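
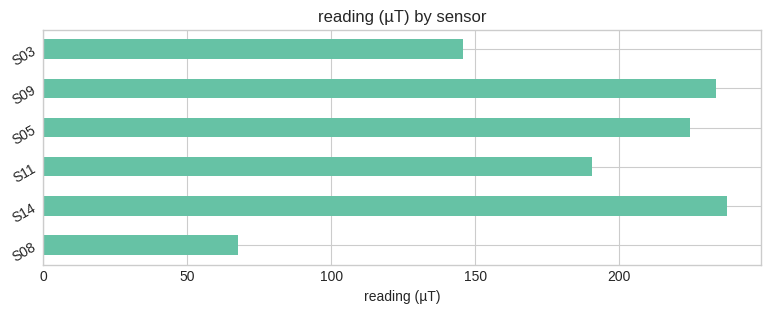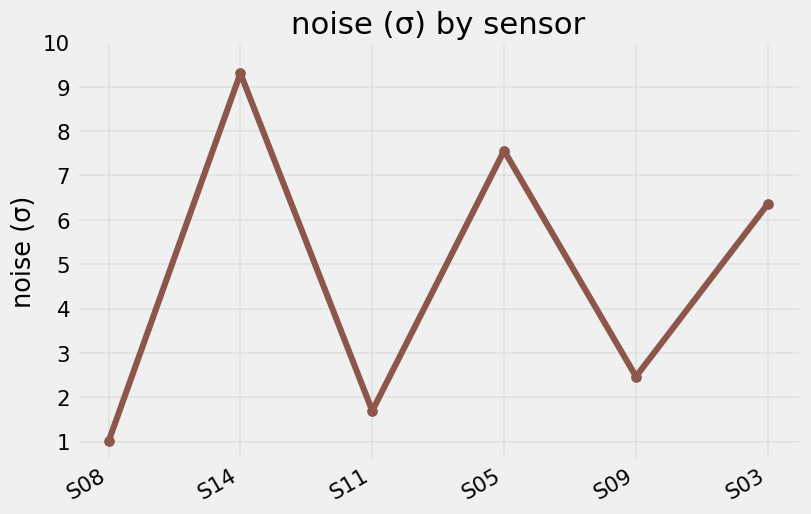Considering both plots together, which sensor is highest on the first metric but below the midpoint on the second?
S09

Chart 2 median noise (σ) ≈ 4; below-median sensors: S08, S11, S09. Among those, S09 has the highest reading (µT) (≈ 225).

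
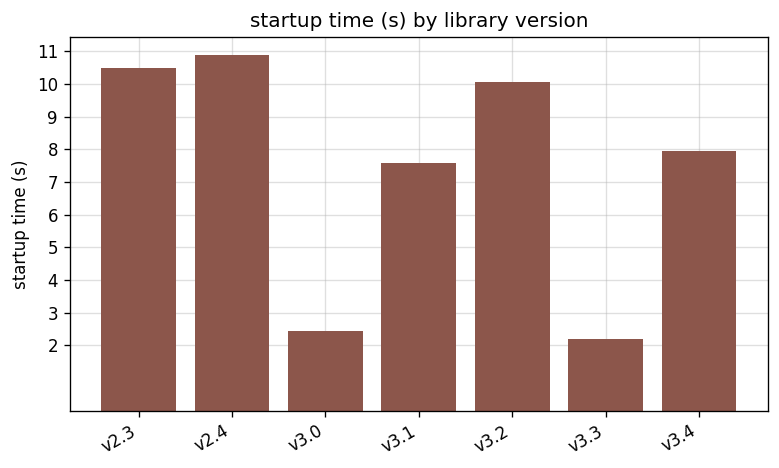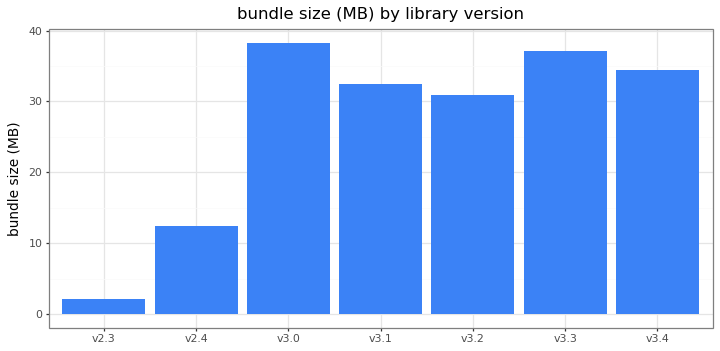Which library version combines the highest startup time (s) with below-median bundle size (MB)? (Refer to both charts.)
Chart 2 median bundle size (MB) ≈ 30; below-median library versions: v2.3, v2.4, v3.2. Among those, v2.4 has the highest startup time (s) (≈ 11).

v2.4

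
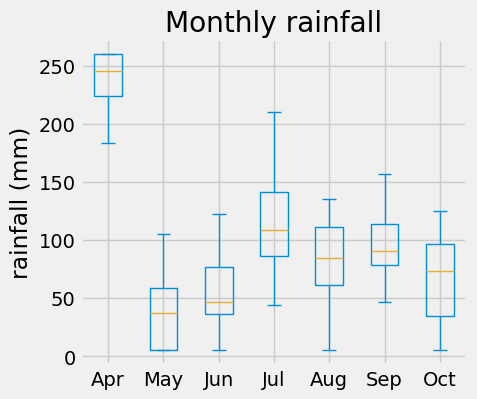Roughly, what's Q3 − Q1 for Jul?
≈ 60

Q3 ≈ 140, Q1 ≈ 80; IQR ≈ 60.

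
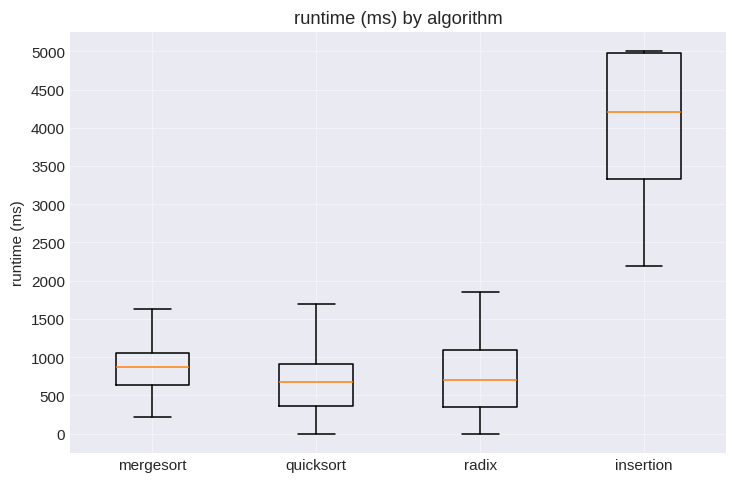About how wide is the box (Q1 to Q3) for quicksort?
Q3 ≈ 1000, Q1 ≈ 500; IQR ≈ 500.

≈ 500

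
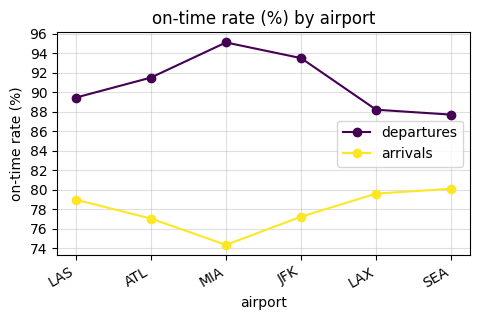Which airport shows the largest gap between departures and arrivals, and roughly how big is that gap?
MIA: departures ≈ 96, arrivals ≈ 74 → gap ≈ 22. Next-largest (JFK) is only ≈ 16.

MIA, ≈ 22 %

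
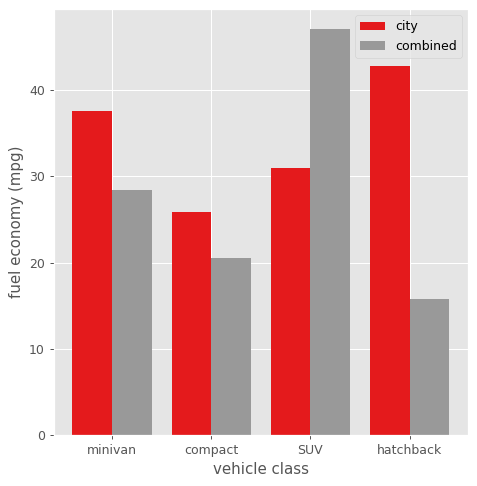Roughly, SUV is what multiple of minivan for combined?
SUV ≈ 45, minivan ≈ 30; 45/30 ≈ 1.5.

≈ 1.5×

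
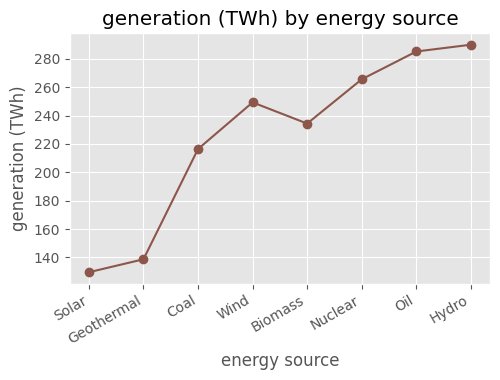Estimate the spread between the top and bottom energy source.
Max Hydro ≈ 300, min Solar ≈ 120; range ≈ 180.

≈ 180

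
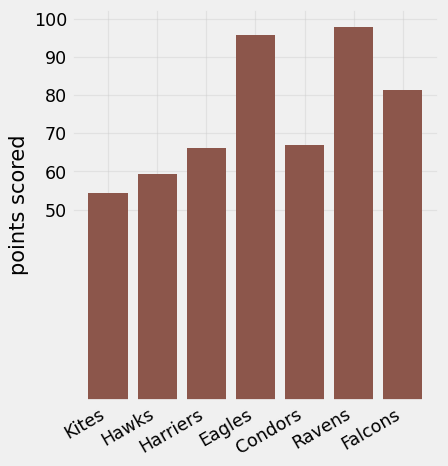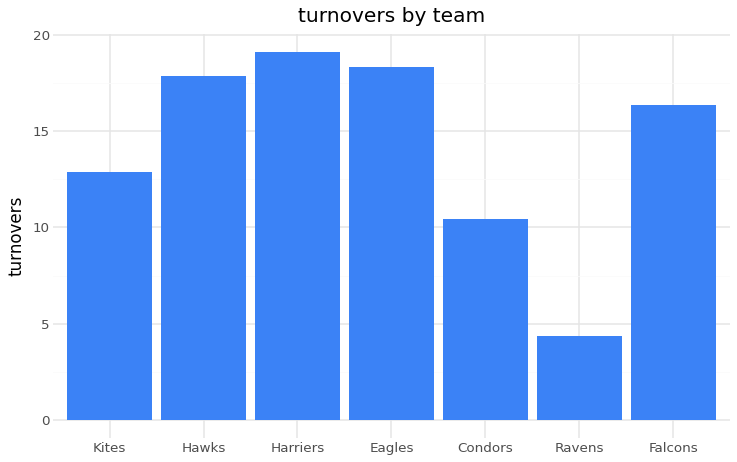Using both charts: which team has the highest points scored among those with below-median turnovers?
Chart 2 median turnovers ≈ 16; below-median teams: Kites, Condors, Ravens. Among those, Ravens has the highest points scored (≈ 100).

Ravens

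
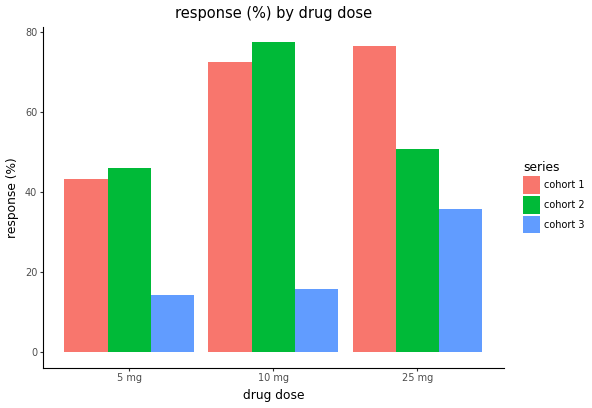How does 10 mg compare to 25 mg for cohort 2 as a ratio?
≈ 1.6×

10 mg ≈ 80, 25 mg ≈ 50; 80/50 ≈ 1.6.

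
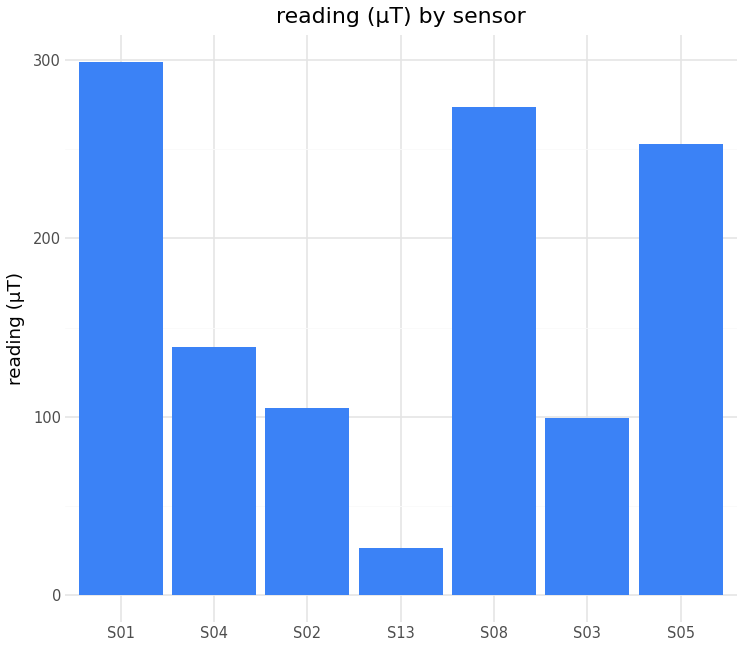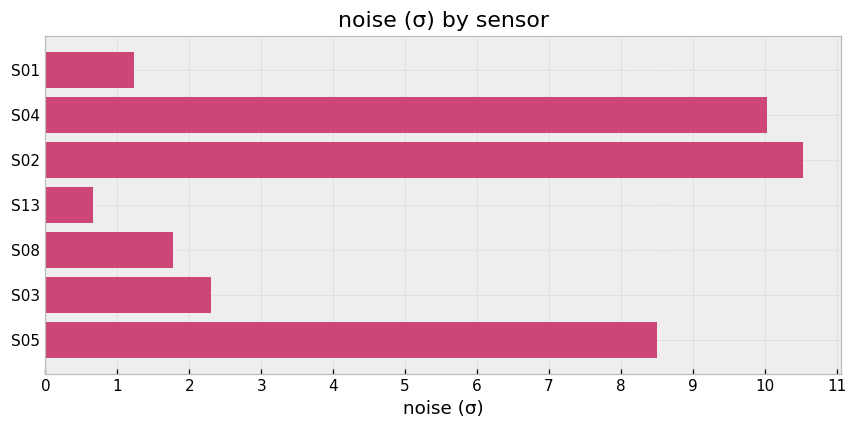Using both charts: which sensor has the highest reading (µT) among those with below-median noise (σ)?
Chart 2 median noise (σ) ≈ 2; below-median sensors: S01, S13, S08. Among those, S01 has the highest reading (µT) (≈ 300).

S01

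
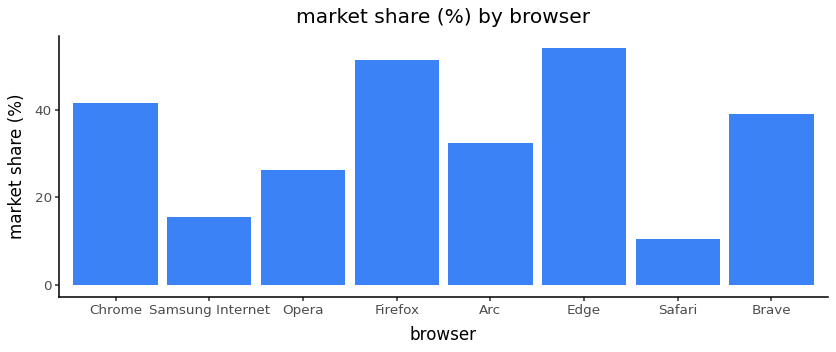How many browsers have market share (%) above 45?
2

Above 45: Firefox, Edge.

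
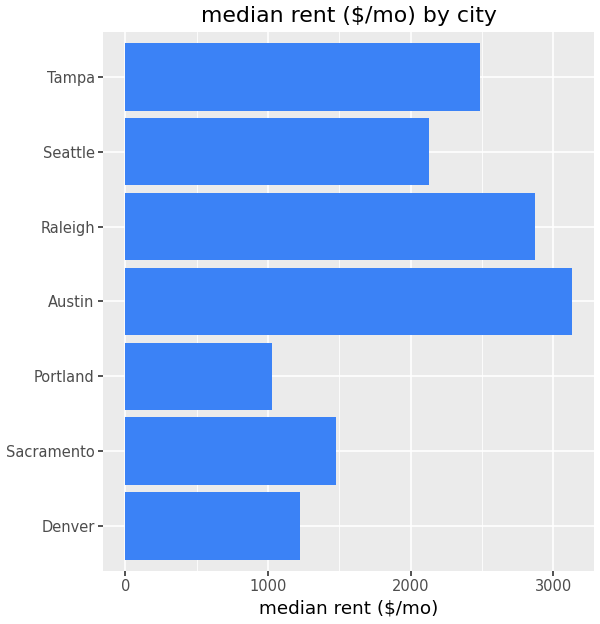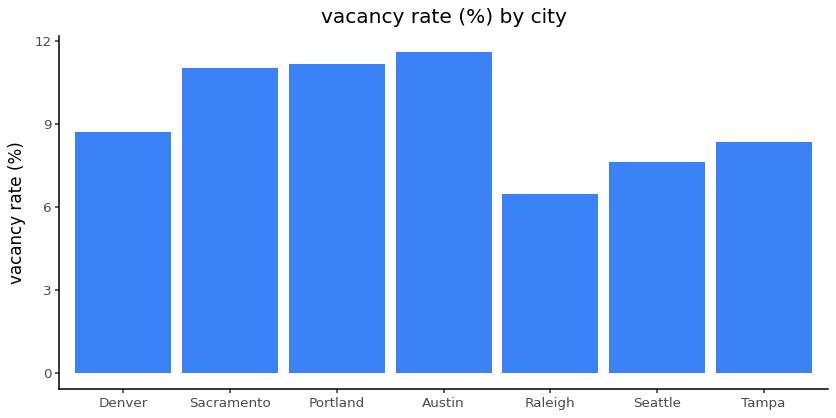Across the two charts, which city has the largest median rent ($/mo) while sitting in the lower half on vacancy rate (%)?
Raleigh

Chart 2 median vacancy rate (%) ≈ 8; below-median cities: Raleigh, Seattle, Tampa. Among those, Raleigh has the highest median rent ($/mo) (≈ 3000).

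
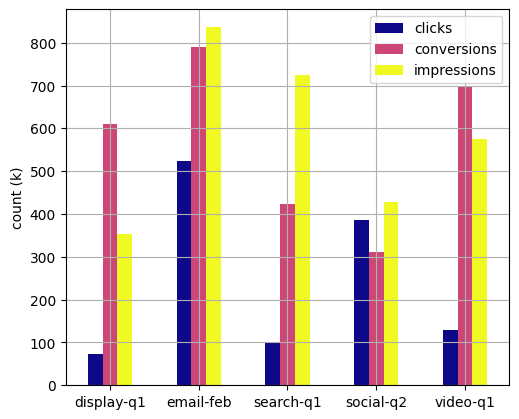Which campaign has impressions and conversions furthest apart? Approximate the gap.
search-q1: impressions ≈ 700, conversions ≈ 400 → gap ≈ 300. Next-largest (display-q1) is only ≈ 200.

search-q1, ≈ 300 k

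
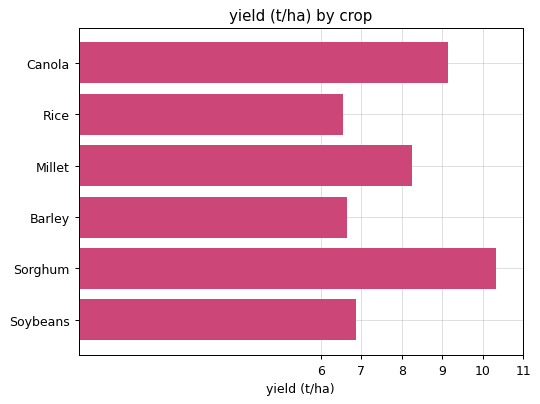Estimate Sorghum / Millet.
≈ 1.25×

Sorghum ≈ 10, Millet ≈ 8; 10/8 ≈ 1.25.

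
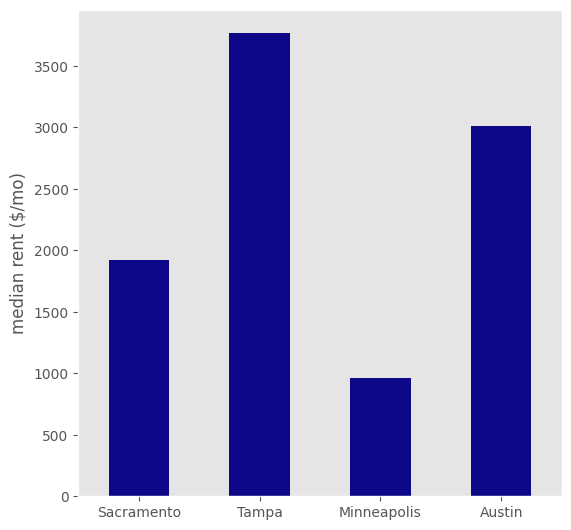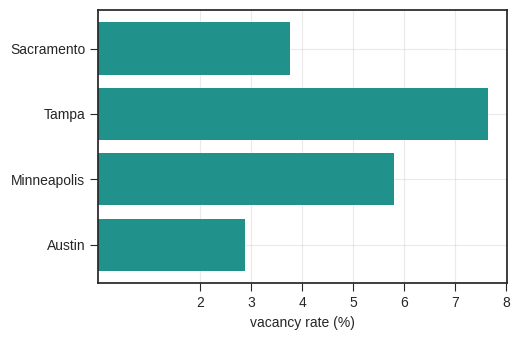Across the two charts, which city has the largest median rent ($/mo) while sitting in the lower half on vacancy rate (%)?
Austin

Chart 2 median vacancy rate (%) ≈ 5; below-median cities: Sacramento, Austin. Among those, Austin has the highest median rent ($/mo) (≈ 3000).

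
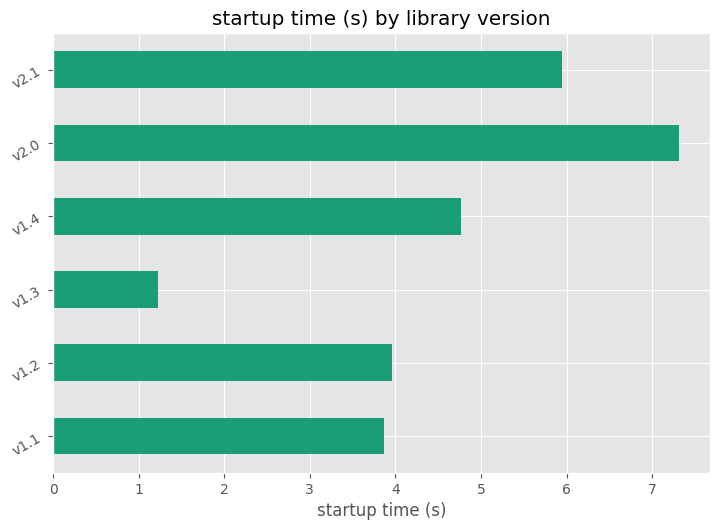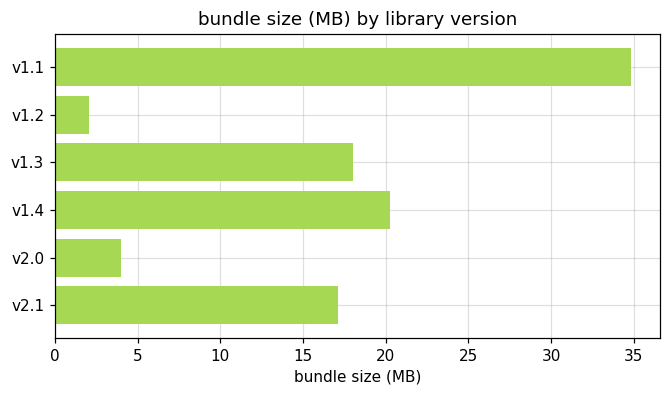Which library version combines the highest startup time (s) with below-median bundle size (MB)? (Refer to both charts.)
v2.0

Chart 2 median bundle size (MB) ≈ 20; below-median library versions: v1.2, v2.0, v2.1. Among those, v2.0 has the highest startup time (s) (≈ 7).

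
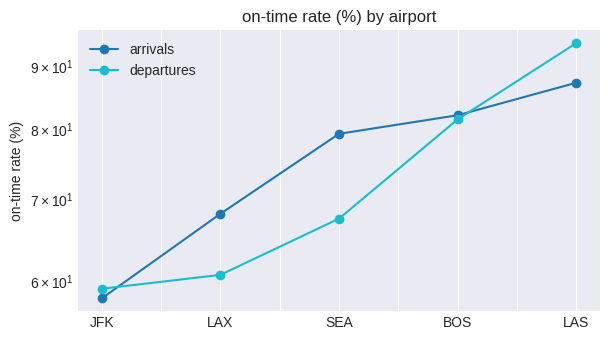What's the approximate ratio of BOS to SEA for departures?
BOS ≈ 80, SEA ≈ 70; 80/70 ≈ 1.14.

≈ 1.14×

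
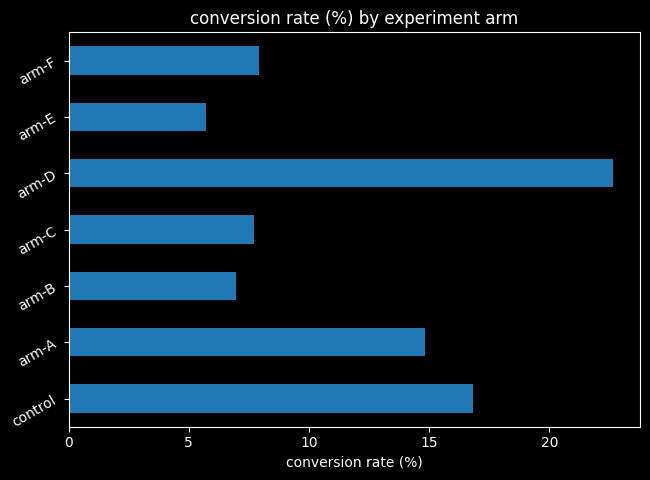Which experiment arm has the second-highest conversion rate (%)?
control

Top 3: arm-D ≈ 22, control ≈ 16, arm-A ≈ 14.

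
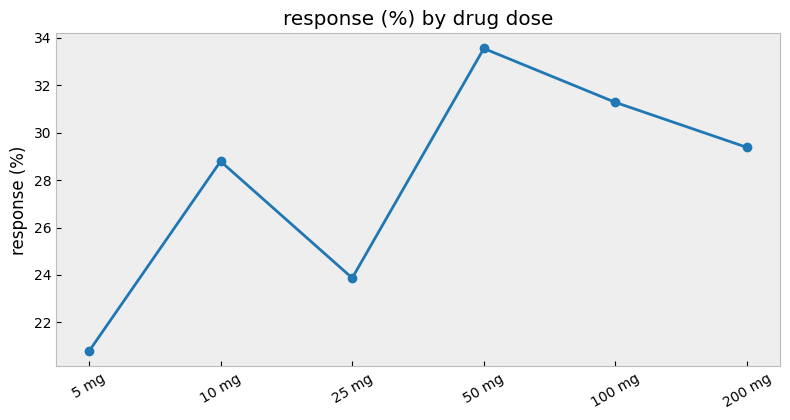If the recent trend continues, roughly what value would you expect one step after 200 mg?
Last three: 34, 32, 30 → slope ≈ -2/step → next ≈ 28.

≈ 28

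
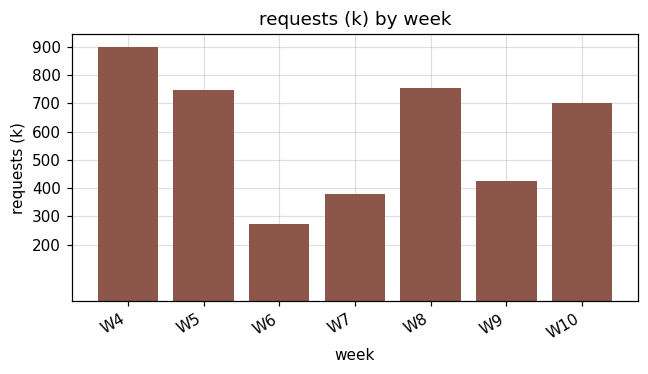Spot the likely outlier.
W6

W6 ≈ 300; the rest sit between ≈ 400 and ≈ 900.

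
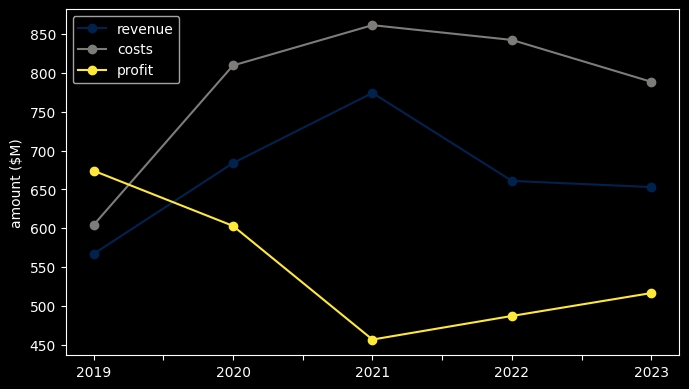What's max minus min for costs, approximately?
≈ 250

Max 2021 ≈ 850, min 2019 ≈ 600; range ≈ 250.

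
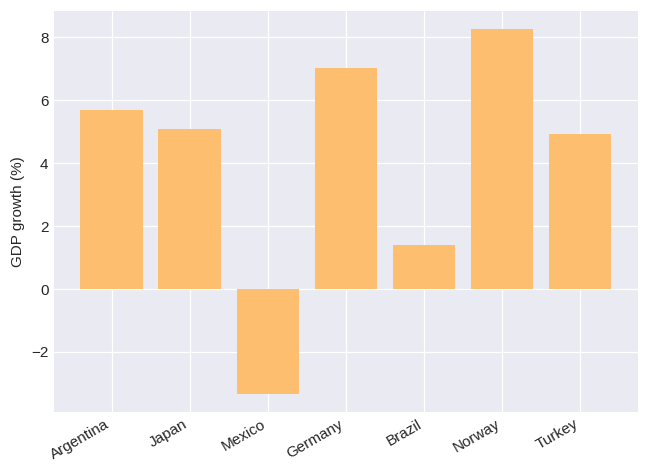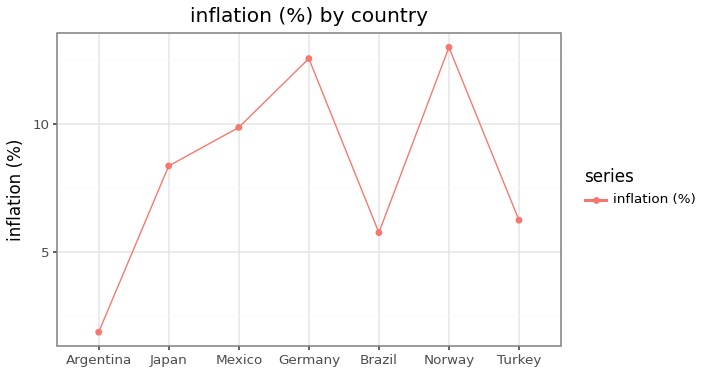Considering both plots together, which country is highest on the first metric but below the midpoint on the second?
Chart 2 median inflation (%) ≈ 8; below-median countries: Argentina, Brazil, Turkey. Among those, Argentina has the highest GDP growth (%) (≈ 6).

Argentina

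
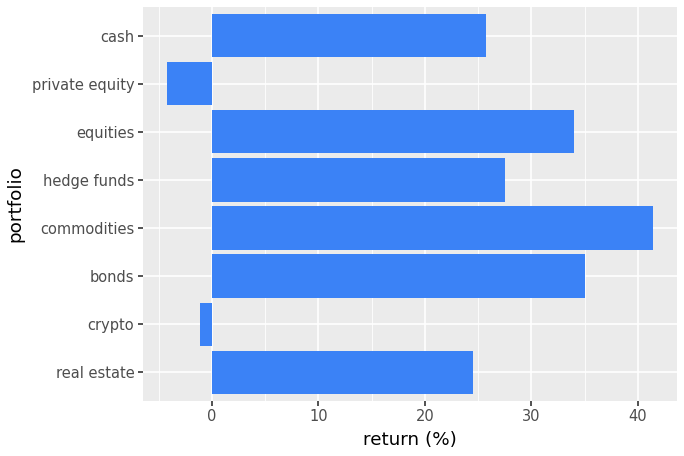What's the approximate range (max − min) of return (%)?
≈ 45

Max commodities ≈ 40, min private equity ≈ -5; range ≈ 45.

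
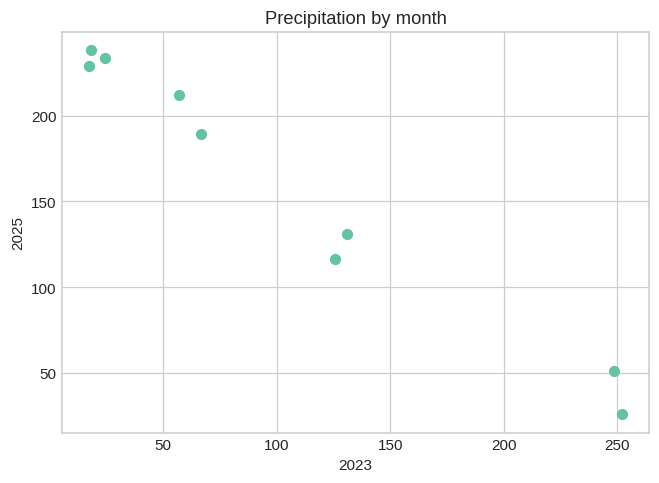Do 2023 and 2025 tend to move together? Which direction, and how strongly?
negative, strong

Points are negatively correlated; strong (|r| ≈ 1.0).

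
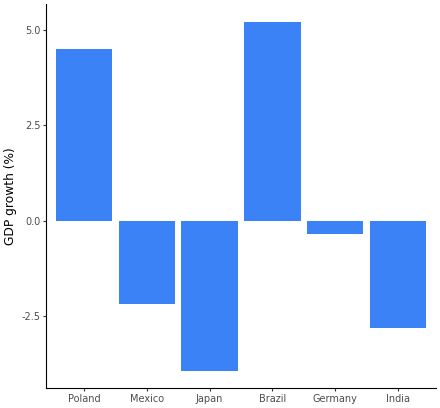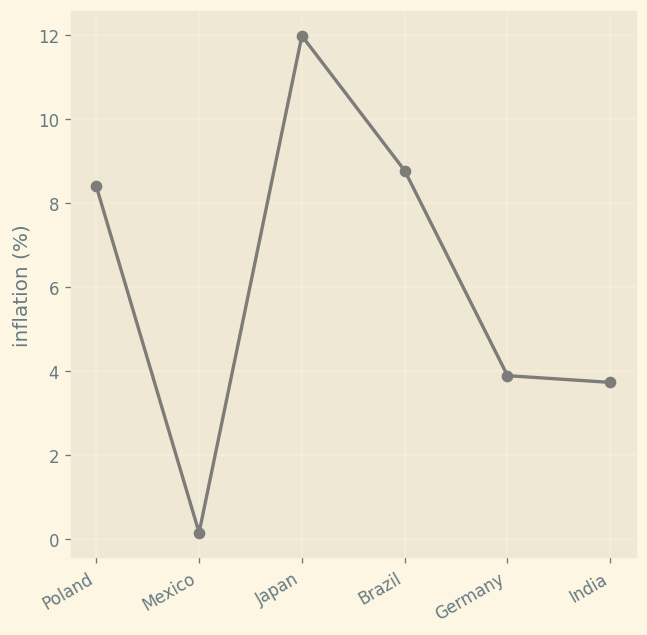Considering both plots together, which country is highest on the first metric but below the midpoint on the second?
Germany

Chart 2 median inflation (%) ≈ 6; below-median countries: Mexico, Germany, India. Among those, Germany has the highest GDP growth (%) (≈ -0.5).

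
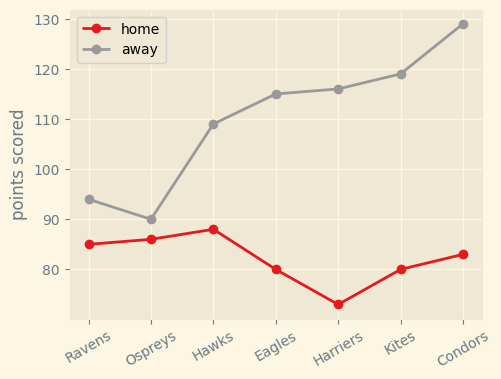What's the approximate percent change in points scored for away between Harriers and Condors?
Harriers ≈ 115, Condors ≈ 130; (130 − 115) / 115 ≈ +13%.

≈ +13%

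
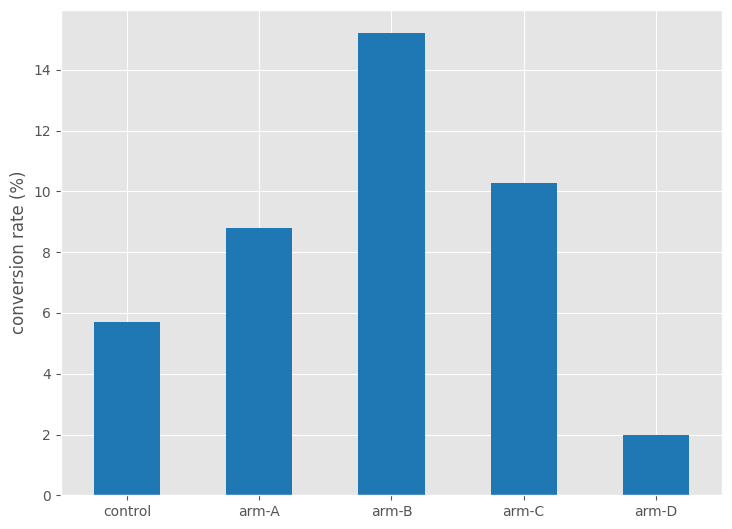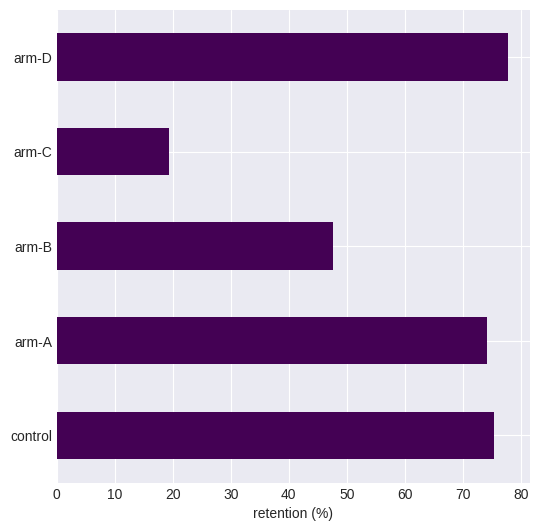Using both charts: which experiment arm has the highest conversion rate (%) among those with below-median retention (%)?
arm-B

Chart 2 median retention (%) ≈ 70; below-median experiment arms: arm-B, arm-C. Among those, arm-B has the highest conversion rate (%) (≈ 16).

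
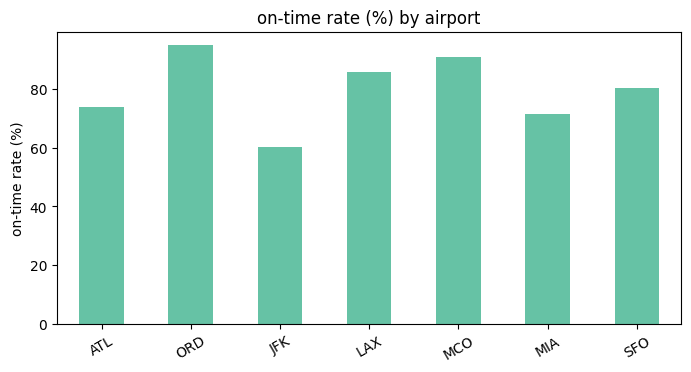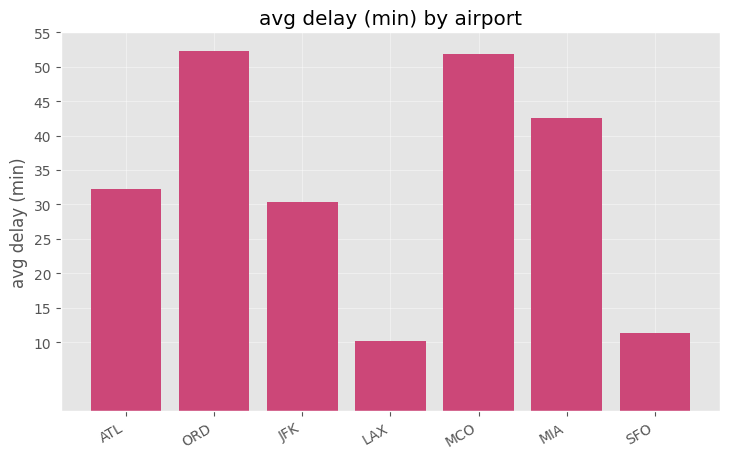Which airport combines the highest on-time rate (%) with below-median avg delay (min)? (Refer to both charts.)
Chart 2 median avg delay (min) ≈ 30; below-median airports: JFK, LAX, SFO. Among those, LAX has the highest on-time rate (%) (≈ 90).

LAX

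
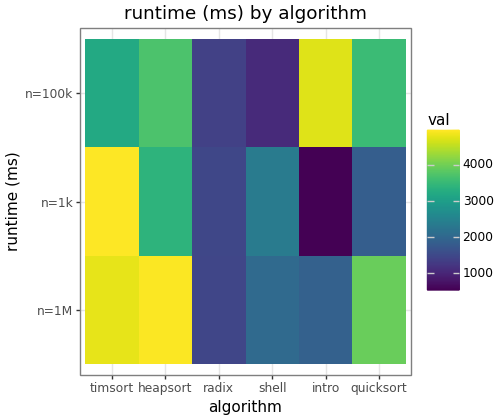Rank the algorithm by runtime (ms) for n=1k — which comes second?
Top 3 for n=1k: timsort ≈ 5000, heapsort ≈ 3500, shell ≈ 2500.

heapsort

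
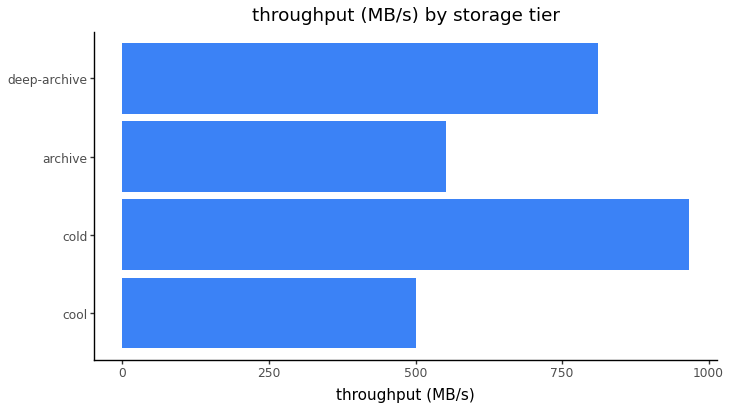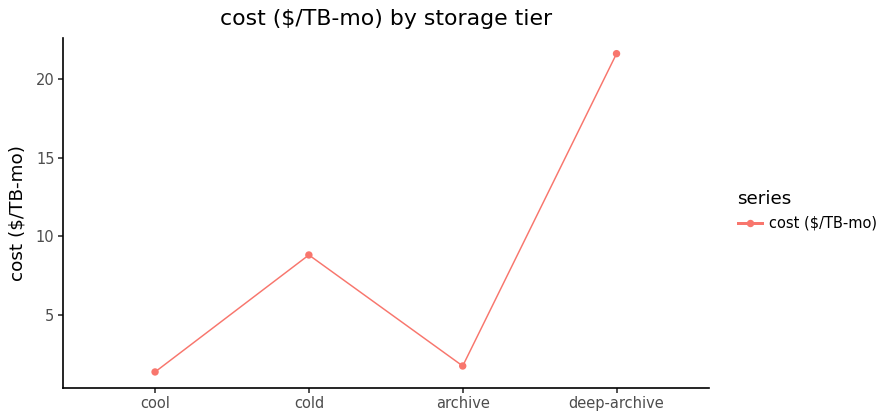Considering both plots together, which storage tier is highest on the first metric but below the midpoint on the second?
Chart 2 median cost ($/TB-mo) ≈ 6; below-median storage tiers: cool, archive. Among those, archive has the highest throughput (MB/s) (≈ 600).

archive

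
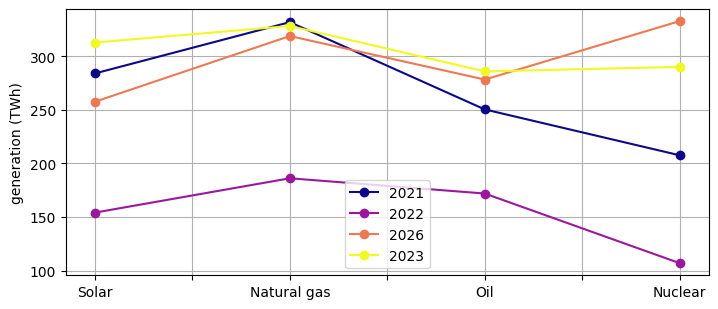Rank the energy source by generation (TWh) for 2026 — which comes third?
Oil

Top 4 for 2026: Nuclear ≈ 340, Natural gas ≈ 320, Oil ≈ 280, Solar ≈ 260.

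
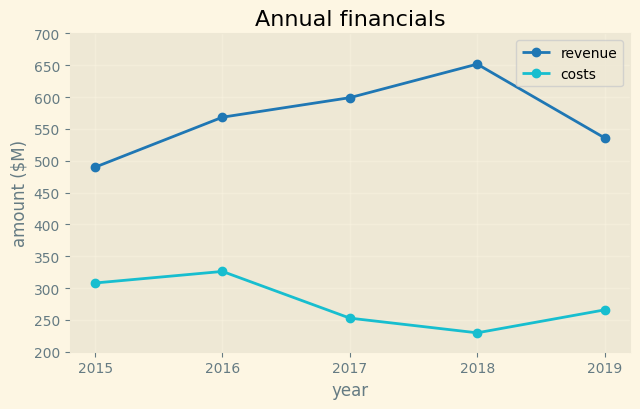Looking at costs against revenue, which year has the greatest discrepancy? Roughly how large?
2018, ≈ 400 $M

2018: costs ≈ 250, revenue ≈ 650 → gap ≈ 400. Next-largest (2017) is only ≈ 350.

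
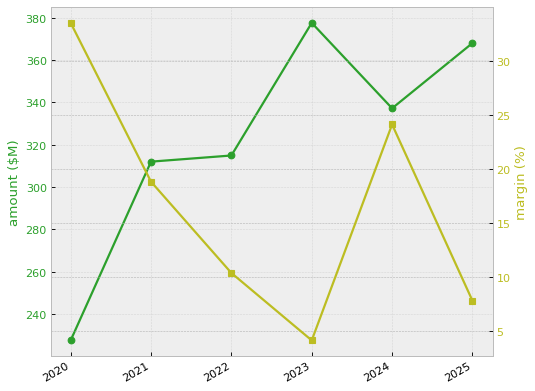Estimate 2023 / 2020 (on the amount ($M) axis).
≈ 1.73×

2023 ≈ 380, 2020 ≈ 220; 380/220 ≈ 1.73.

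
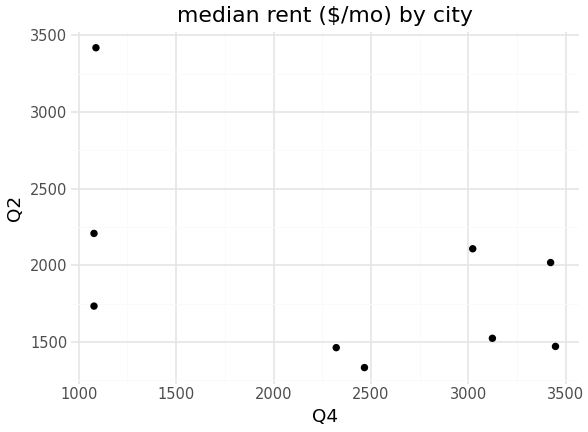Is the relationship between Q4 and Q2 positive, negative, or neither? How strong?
Points are negatively correlated; moderate (|r| ≈ 0.5).

negative, moderate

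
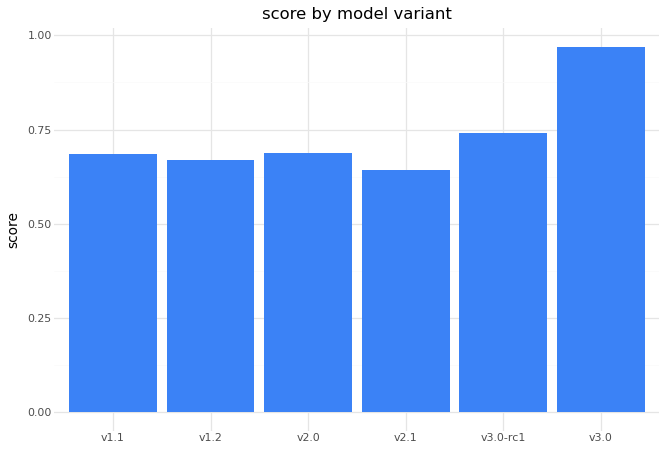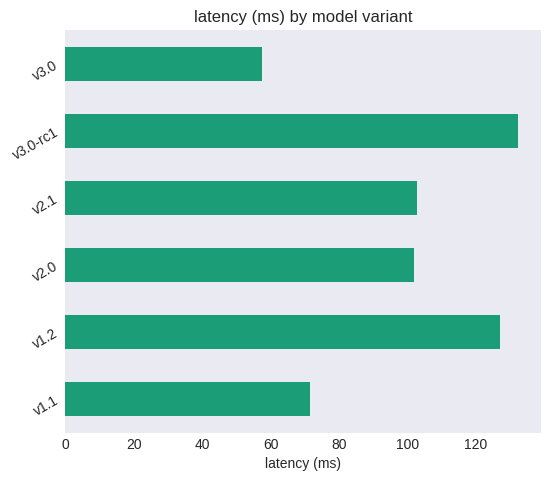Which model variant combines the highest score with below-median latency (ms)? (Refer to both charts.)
v3.0

Chart 2 median latency (ms) ≈ 100; below-median model variants: v1.1, v2.0, v3.0. Among those, v3.0 has the highest score (≈ 1).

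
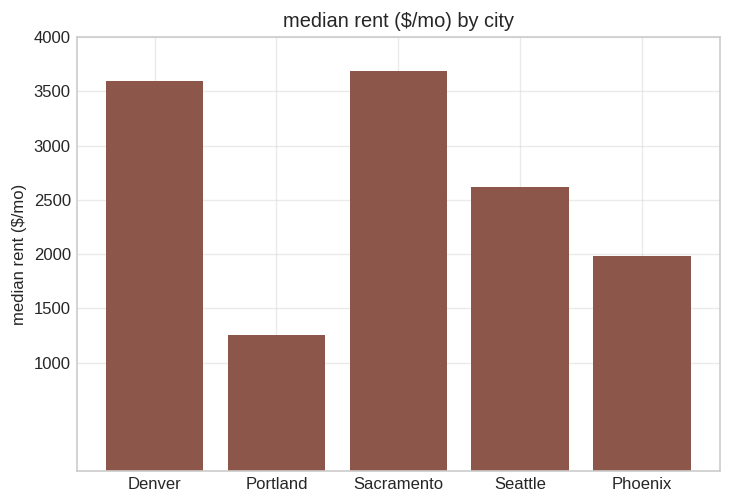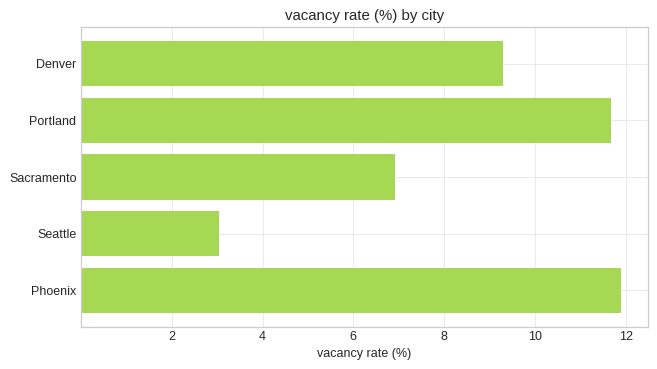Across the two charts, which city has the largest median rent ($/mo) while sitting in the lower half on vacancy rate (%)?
Sacramento

Chart 2 median vacancy rate (%) ≈ 10; below-median cities: Sacramento, Seattle. Among those, Sacramento has the highest median rent ($/mo) (≈ 3500).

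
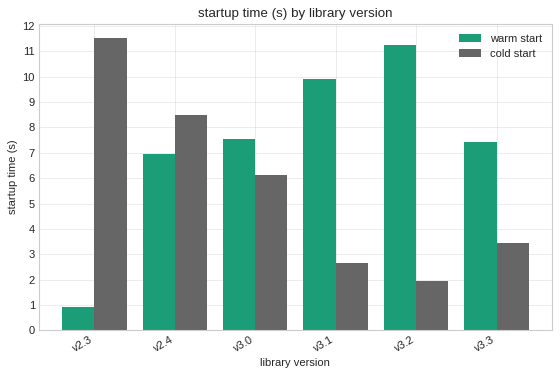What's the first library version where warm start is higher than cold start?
v2.4: warm start ≈ 7 vs cold start ≈ 8 (not yet); v3.0: warm start ≈ 8 vs cold start ≈ 6 (first crossover).

v3.0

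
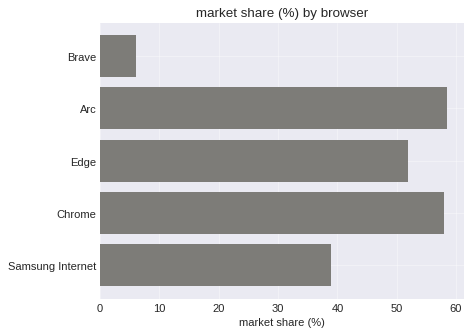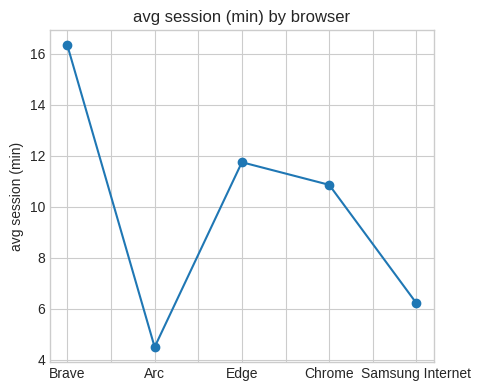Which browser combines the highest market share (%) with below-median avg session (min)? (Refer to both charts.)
Chart 2 median avg session (min) ≈ 10; below-median browsers: Arc, Samsung Internet. Among those, Arc has the highest market share (%) (≈ 60).

Arc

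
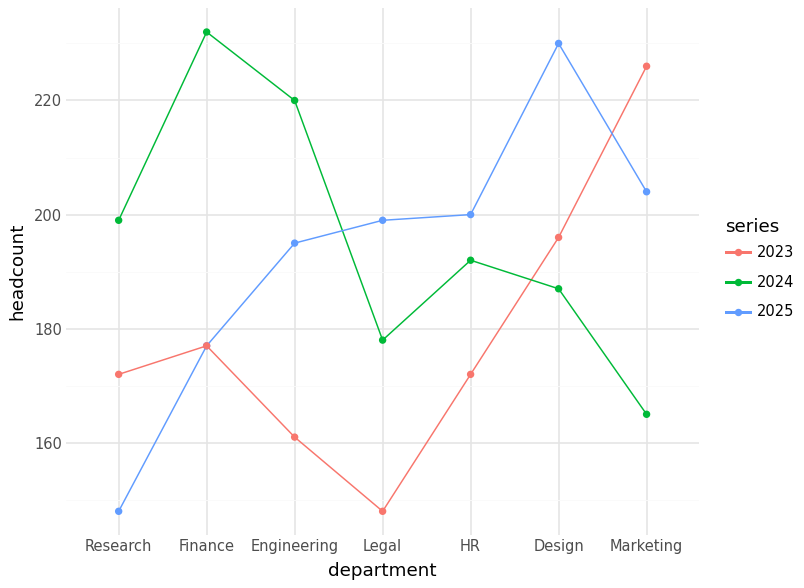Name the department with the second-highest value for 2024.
Top 3 for 2024: Finance ≈ 230, Engineering ≈ 220, Research ≈ 200.

Engineering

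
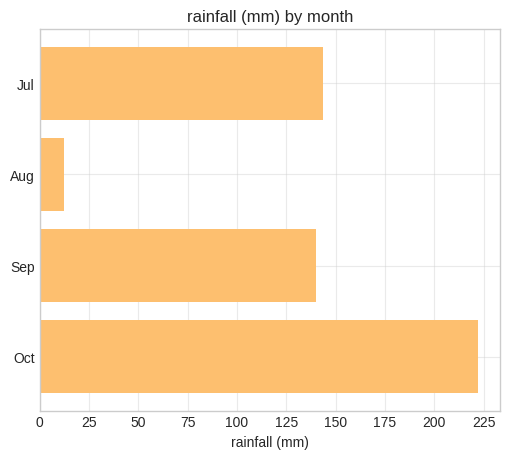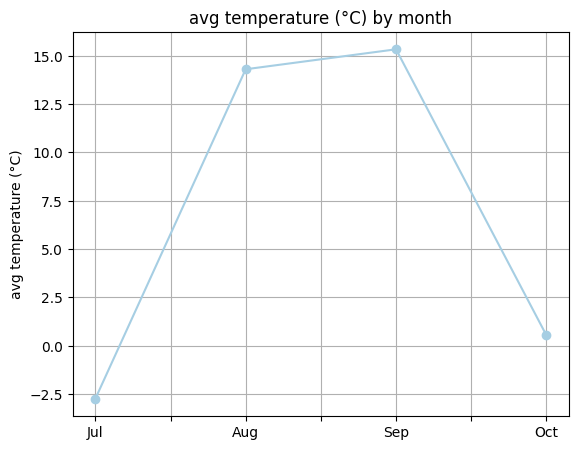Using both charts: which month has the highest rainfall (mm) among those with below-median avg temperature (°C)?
Oct

Chart 2 median avg temperature (°C) ≈ 8; below-median months: Jul, Oct. Among those, Oct has the highest rainfall (mm) (≈ 225).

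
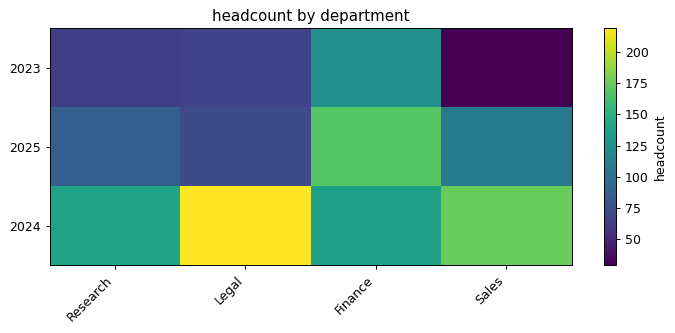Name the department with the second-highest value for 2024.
Sales

Top 3 for 2024: Legal ≈ 220, Sales ≈ 180, Research ≈ 140.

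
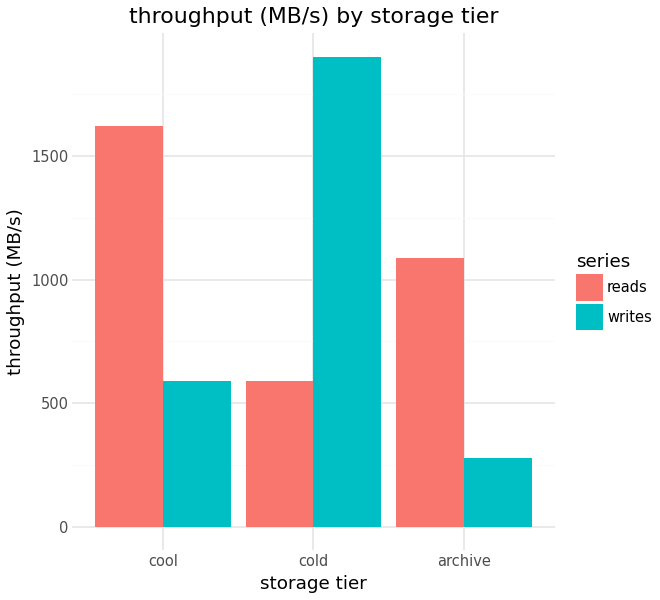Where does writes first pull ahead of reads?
cold

cool: writes ≈ 600 vs reads ≈ 1600 (not yet); cold: writes ≈ 2000 vs reads ≈ 600 (first crossover).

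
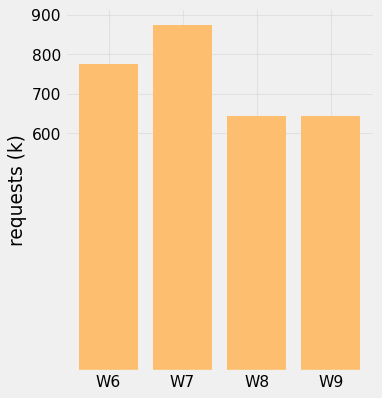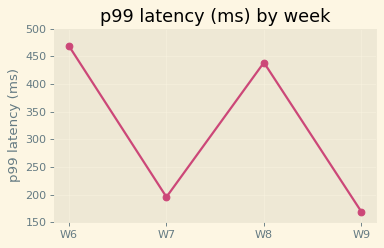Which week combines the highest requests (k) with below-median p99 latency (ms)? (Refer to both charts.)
Chart 2 median p99 latency (ms) ≈ 300; below-median weeks: W7, W9. Among those, W7 has the highest requests (k) (≈ 900).

W7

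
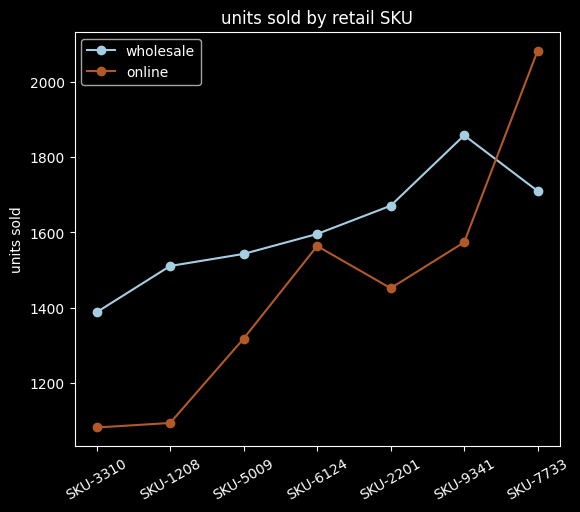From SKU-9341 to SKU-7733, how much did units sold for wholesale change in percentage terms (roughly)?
≈ -10.5%

SKU-9341 ≈ 1900, SKU-7733 ≈ 1700; (1700 − 1900) / 1900 ≈ -10.5%.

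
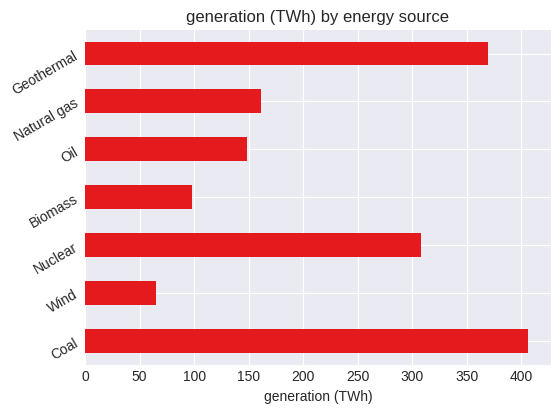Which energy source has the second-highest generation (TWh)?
Top 3: Coal ≈ 400, Geothermal ≈ 350, Nuclear ≈ 300.

Geothermal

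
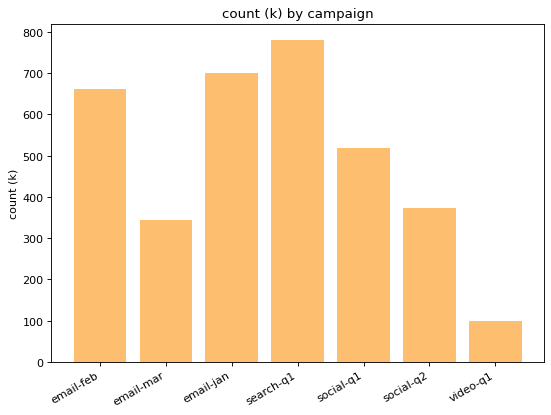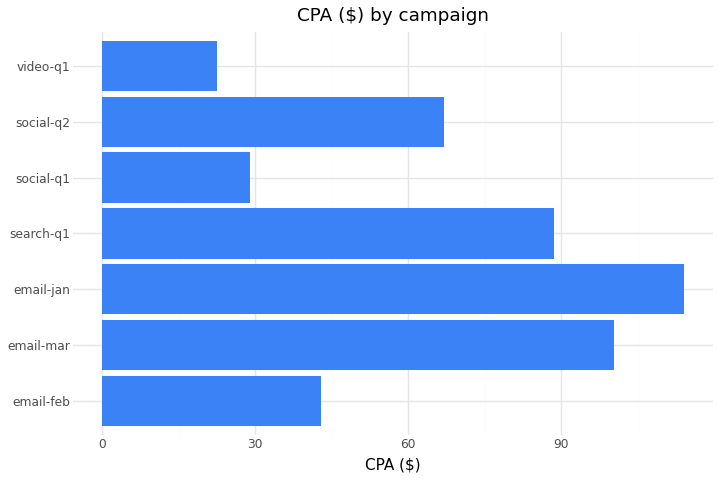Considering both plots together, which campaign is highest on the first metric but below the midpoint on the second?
Chart 2 median CPA ($) ≈ 60; below-median campaigns: email-feb, social-q1, video-q1. Among those, email-feb has the highest count (k) (≈ 700).

email-feb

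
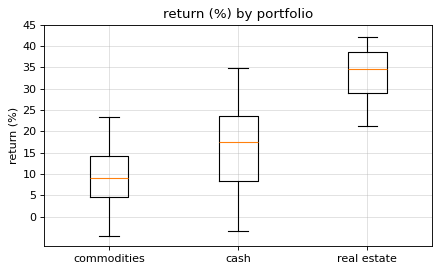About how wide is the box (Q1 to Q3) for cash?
≈ 15

Q3 ≈ 25, Q1 ≈ 10; IQR ≈ 15.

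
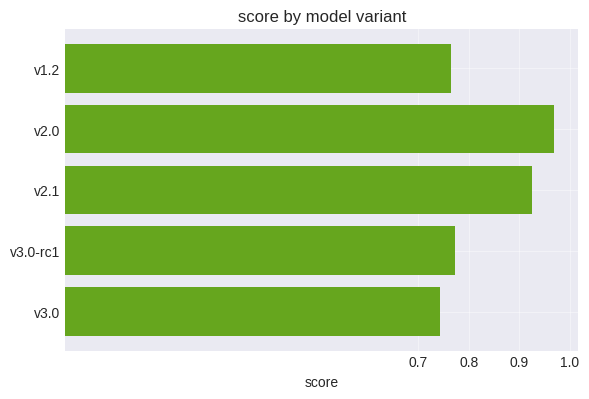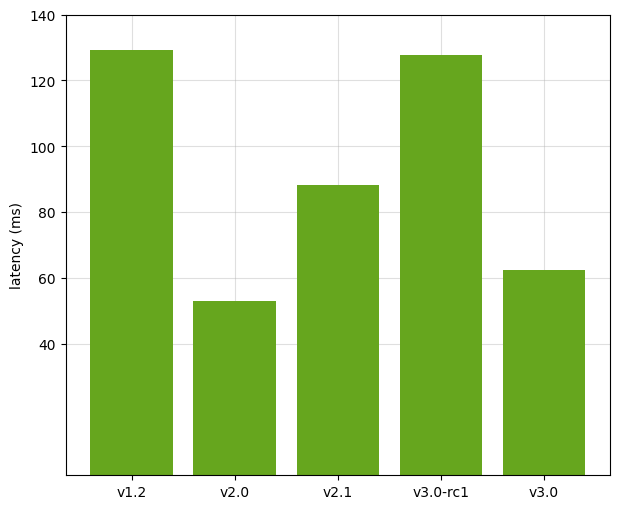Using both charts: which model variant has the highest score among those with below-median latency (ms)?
Chart 2 median latency (ms) ≈ 80; below-median model variants: v2.0, v3.0. Among those, v2.0 has the highest score (≈ 1).

v2.0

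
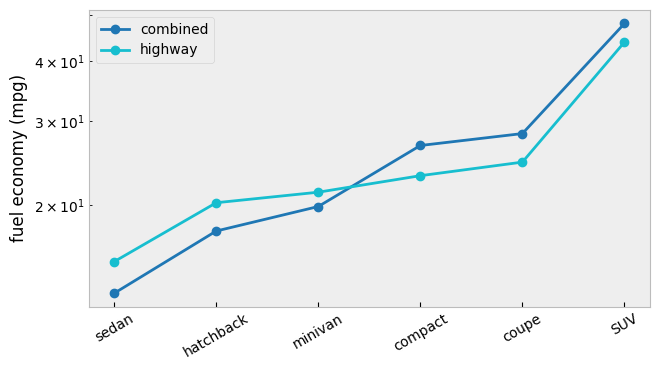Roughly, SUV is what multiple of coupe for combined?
≈ 1.67×

SUV ≈ 50, coupe ≈ 30; 50/30 ≈ 1.67.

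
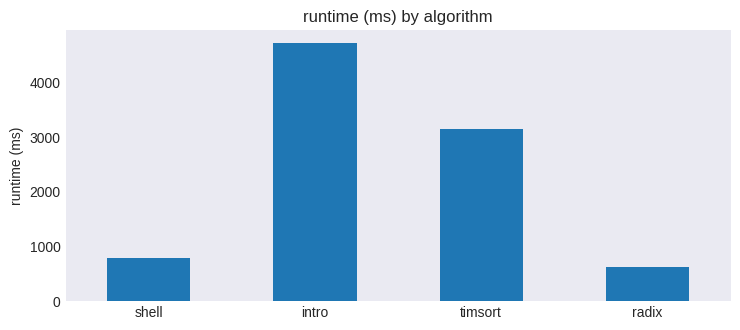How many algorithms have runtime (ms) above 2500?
2

Above 2500: intro, timsort.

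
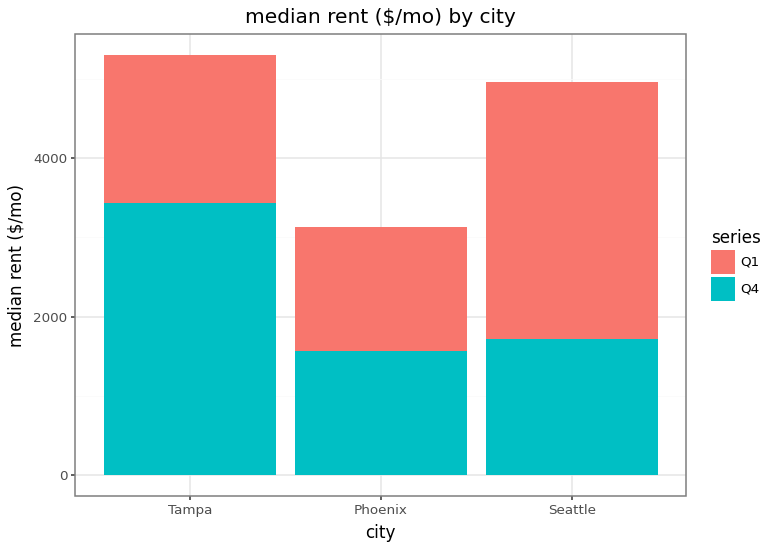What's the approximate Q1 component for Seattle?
≈ 3500

Q1 top ≈ 5000, bottom ≈ 1500; segment ≈ 3500.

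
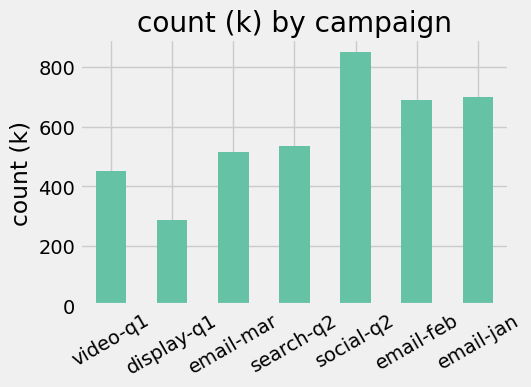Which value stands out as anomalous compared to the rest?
social-q2 ≈ 800; the rest sit between ≈ 300 and ≈ 700.

social-q2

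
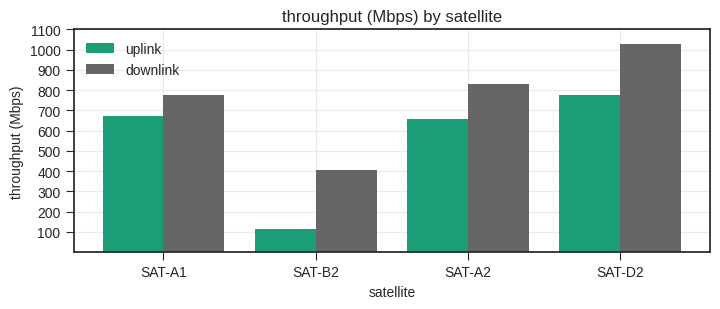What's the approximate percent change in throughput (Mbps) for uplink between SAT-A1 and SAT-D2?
≈ +14.3%

SAT-A1 ≈ 700, SAT-D2 ≈ 800; (800 − 700) / 700 ≈ +14.3%.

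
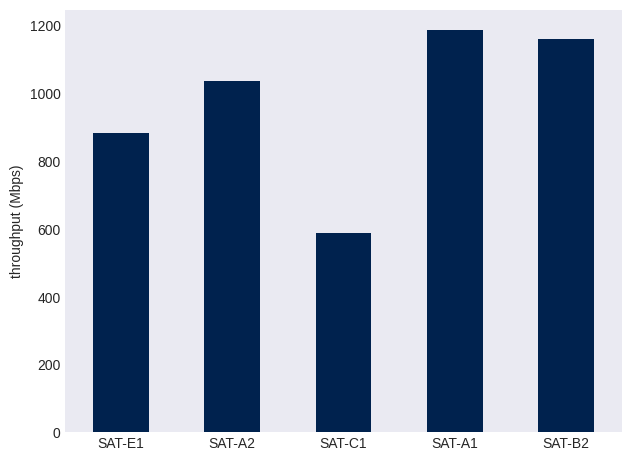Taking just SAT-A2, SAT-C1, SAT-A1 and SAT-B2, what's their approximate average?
(1000 + 600 + 1200 + 1200) / 4 ≈ 1000.

≈ 1000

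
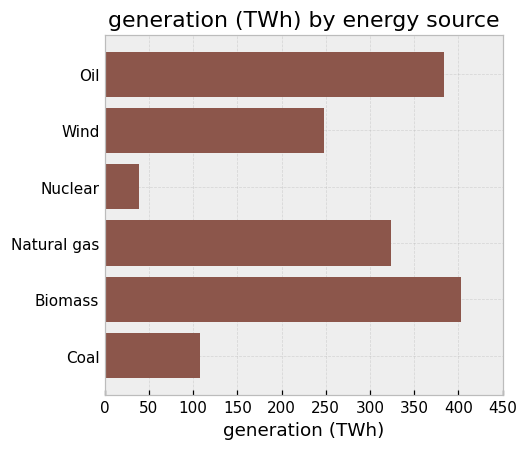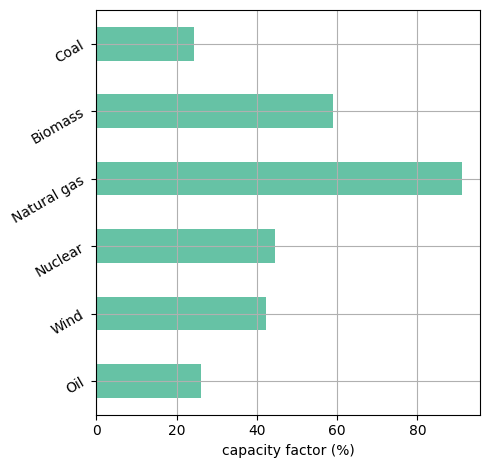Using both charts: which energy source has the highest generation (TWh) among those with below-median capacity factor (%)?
Chart 2 median capacity factor (%) ≈ 40; below-median energy sources: Oil, Wind, Coal. Among those, Oil has the highest generation (TWh) (≈ 400).

Oil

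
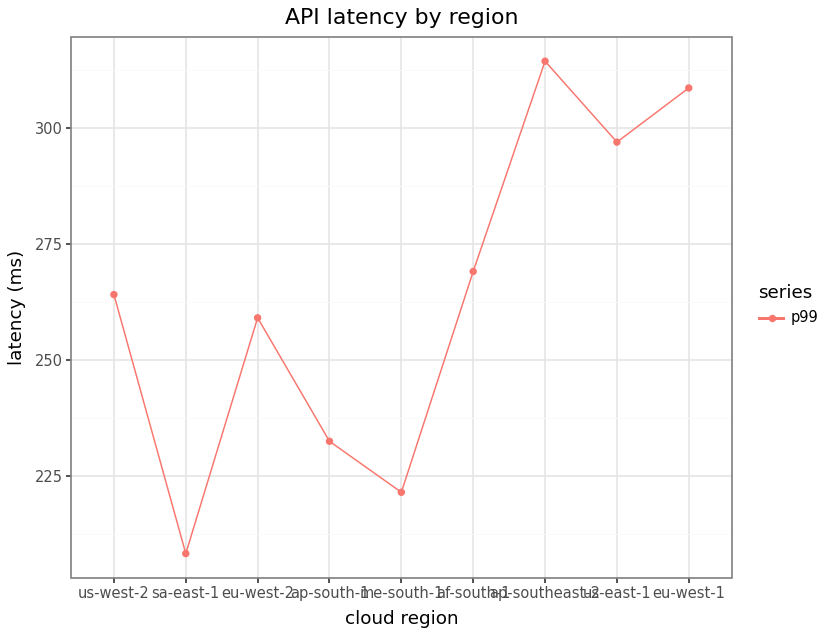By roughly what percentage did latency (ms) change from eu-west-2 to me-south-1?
≈ -15.4%

eu-west-2 ≈ 260, me-south-1 ≈ 220; (220 − 260) / 260 ≈ -15.4%.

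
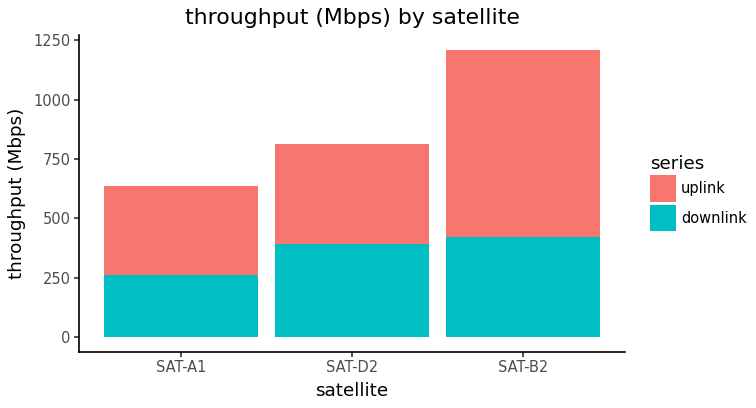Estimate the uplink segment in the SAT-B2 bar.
uplink top ≈ 1200, bottom ≈ 400; segment ≈ 800.

≈ 800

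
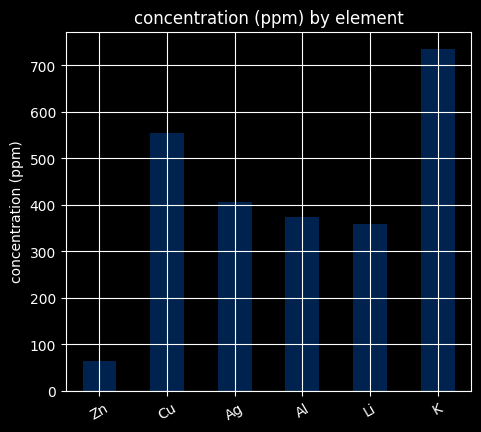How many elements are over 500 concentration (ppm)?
2

Above 500: Cu, K.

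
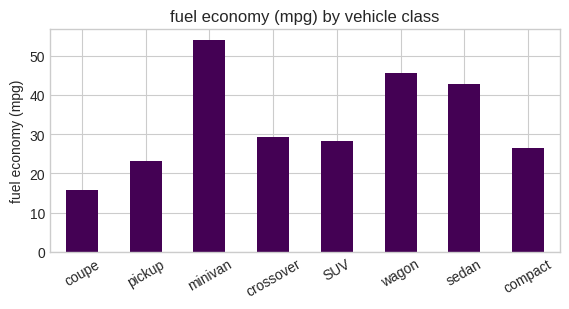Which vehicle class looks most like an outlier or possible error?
minivan

minivan ≈ 55; the rest sit between ≈ 15 and ≈ 45.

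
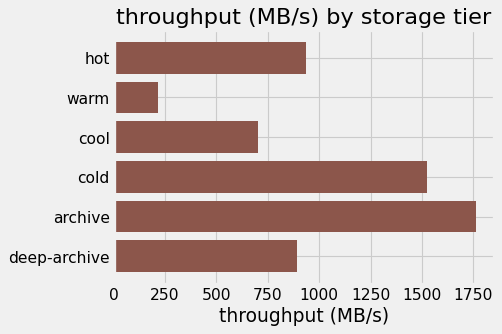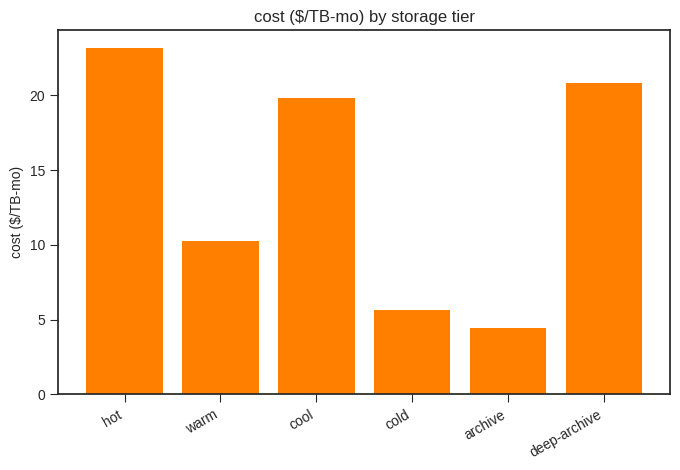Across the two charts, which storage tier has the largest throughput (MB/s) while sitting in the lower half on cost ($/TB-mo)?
Chart 2 median cost ($/TB-mo) ≈ 15; below-median storage tiers: warm, cold, archive. Among those, archive has the highest throughput (MB/s) (≈ 1800).

archive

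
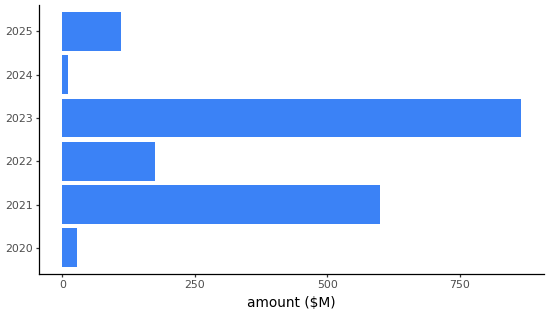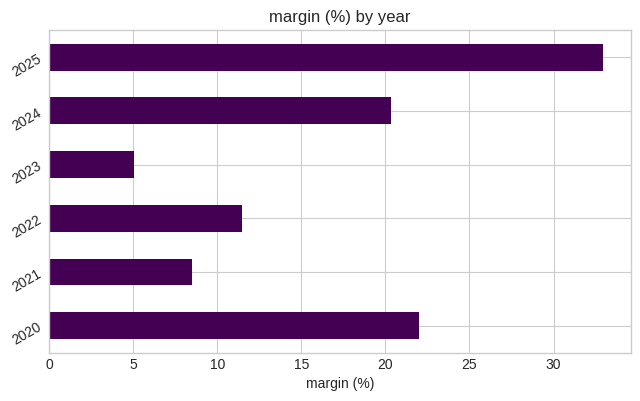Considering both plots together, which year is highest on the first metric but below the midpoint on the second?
Chart 2 median margin (%) ≈ 15; below-median years: 2021, 2022, 2023. Among those, 2023 has the highest amount ($M) (≈ 900).

2023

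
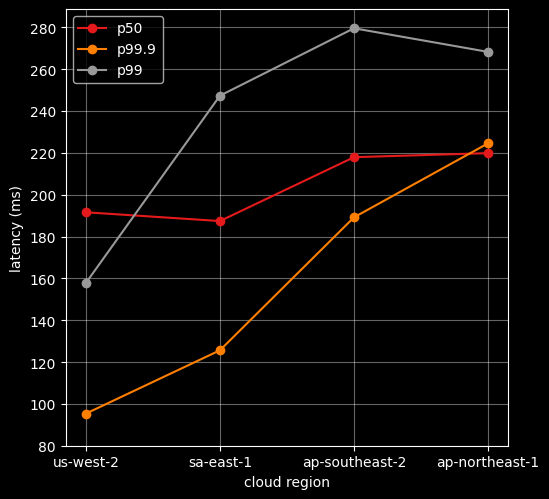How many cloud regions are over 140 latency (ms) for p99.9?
Above 140: ap-southeast-2, ap-northeast-1.

2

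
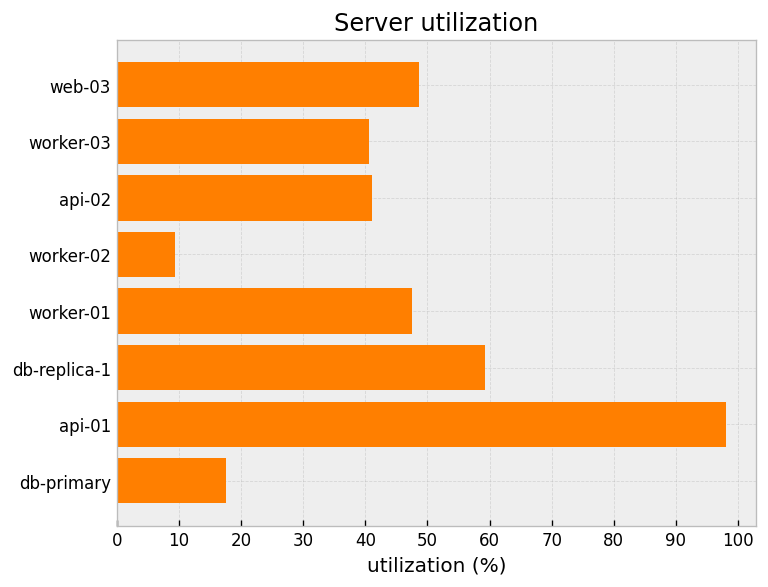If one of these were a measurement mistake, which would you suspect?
api-01 ≈ 100; the rest sit between ≈ 10 and ≈ 60.

api-01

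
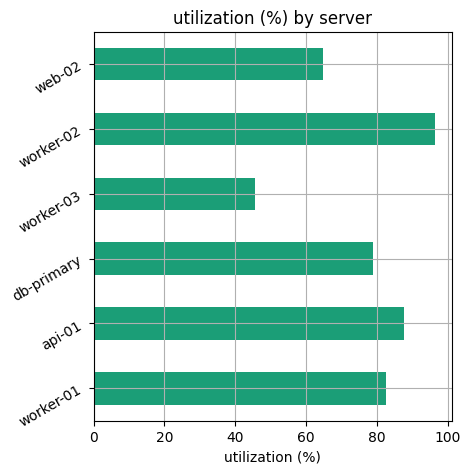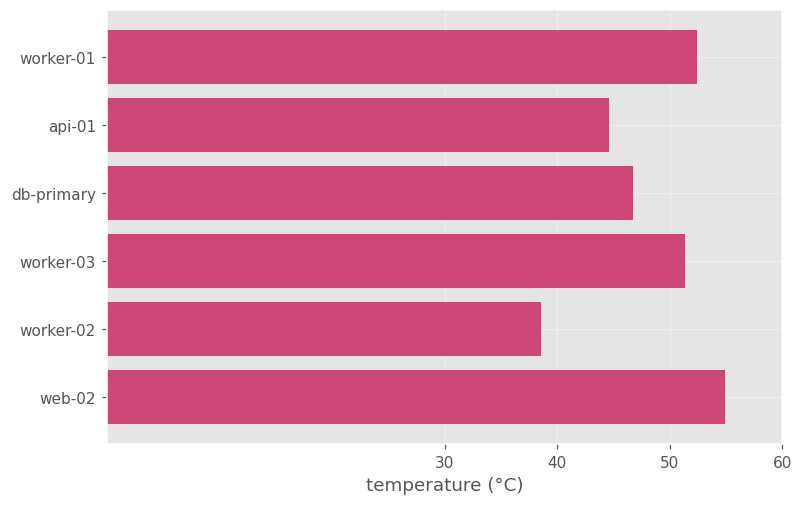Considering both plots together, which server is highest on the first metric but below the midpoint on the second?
Chart 2 median temperature (°C) ≈ 50; below-median servers: api-01, db-primary, worker-02. Among those, worker-02 has the highest utilization (%) (≈ 100).

worker-02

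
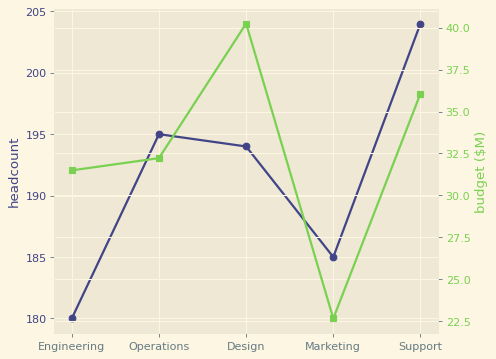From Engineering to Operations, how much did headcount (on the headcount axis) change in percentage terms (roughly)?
≈ +8.9%

Engineering ≈ 180, Operations ≈ 196; (196 − 180) / 180 ≈ +8.9%.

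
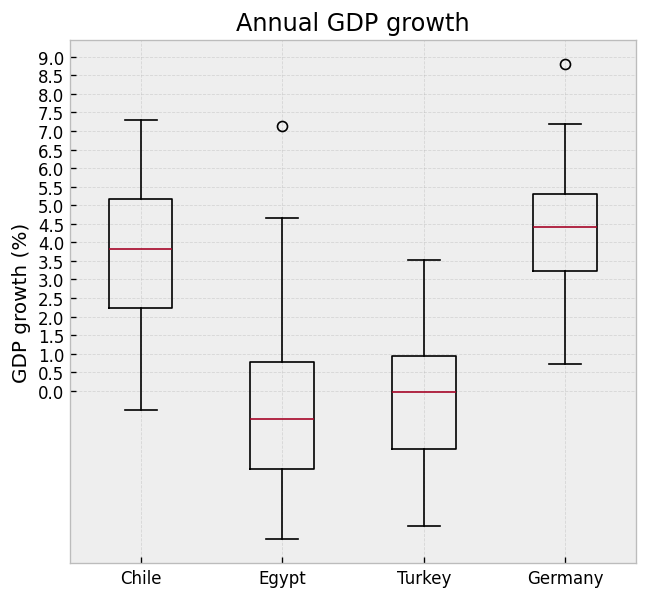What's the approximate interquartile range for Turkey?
Q3 ≈ 1.0, Q1 ≈ -1.5; IQR ≈ 2.5.

≈ 2.5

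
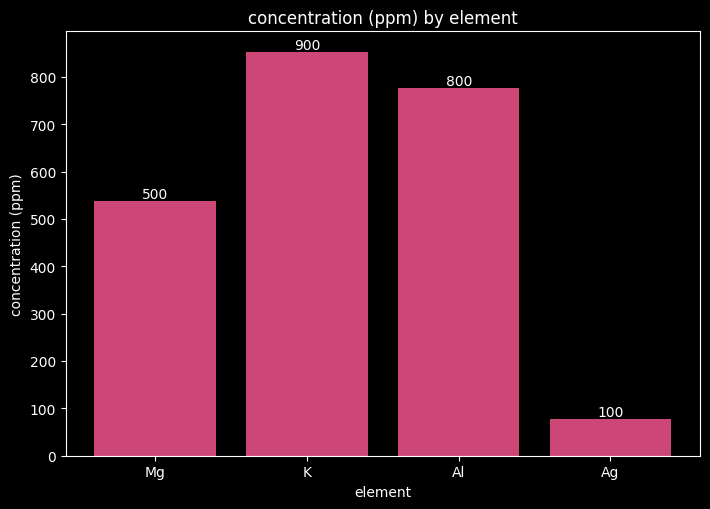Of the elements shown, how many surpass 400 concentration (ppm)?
3

Above 400: Mg, K, Al.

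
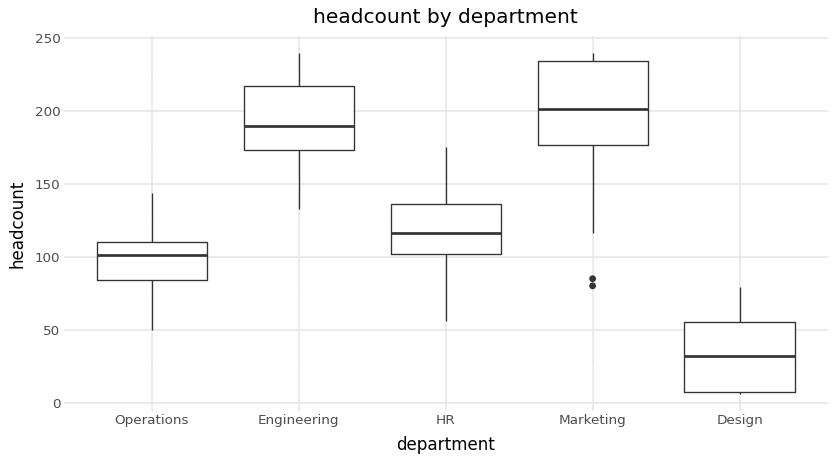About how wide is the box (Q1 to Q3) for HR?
Q3 ≈ 140, Q1 ≈ 100; IQR ≈ 40.

≈ 40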